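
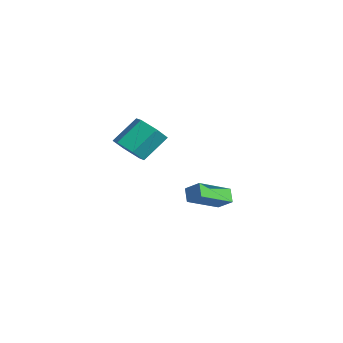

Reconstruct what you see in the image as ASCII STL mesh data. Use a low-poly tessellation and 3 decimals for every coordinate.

solid 
facet normal 0.077 -0.731 -0.678
outer loop
vertex 3.064 -3.312 1.549
vertex 2.137 -3.153 1.273
vertex 2.868 -2.67 0.835
endloop
endfacet
facet normal 0.977 0.191 -0.096
outer loop
vertex 3.064 -3.312 1.549
vertex 2.868 -2.67 0.835
vertex 2.93 -2.026 2.742
endloop
endfacet
facet normal 0.977 0.191 -0.096
outer loop
vertex 2.93 -2.026 2.742
vertex 2.868 -2.67 0.835
vertex 2.734 -1.384 2.028
endloop
endfacet
facet normal -0.076 0.731 0.678
outer loop
vertex 2.93 -2.026 2.742
vertex 2.734 -1.384 2.028
vertex 2.003 -1.867 2.467
endloop
endfacet
facet normal 0.077 -0.731 -0.678
outer loop
vertex 2.868 -2.67 0.835
vertex 2.137 -3.153 1.273
vertex 1.941 -2.511 0.559
endloop
endfacet
facet normal 0.316 0.663 -0.679
outer loop
vertex 2.868 -2.67 0.835
vertex 1.941 -2.511 0.559
vertex 2.734 -1.384 2.028
endloop
endfacet
facet normal 0.315 0.663 -0.679
outer loop
vertex 2.734 -1.384 2.028
vertex 1.941 -2.511 0.559
vertex 1.807 -1.225 1.753
endloop
endfacet
facet normal -0.076 0.731 0.678
outer loop
vertex 2.734 -1.384 2.028
vertex 1.807 -1.225 1.753
vertex 2.003 -1.867 2.467
endloop
endfacet
facet normal 0.076 -0.731 -0.678
outer loop
vertex 1.941 -2.511 0.559
vertex 2.137 -3.153 1.273
vertex 1.21 -2.994 0.998
endloop
endfacet
facet normal -0.662 0.472 -0.583
outer loop
vertex 1.941 -2.511 0.559
vertex 1.21 -2.994 0.998
vertex 1.807 -1.225 1.753
endloop
endfacet
facet normal -0.661 0.472 -0.583
outer loop
vertex 1.807 -1.225 1.753
vertex 1.21 -2.994 0.998
vertex 1.076 -1.708 2.191
endloop
endfacet
facet normal -0.077 0.731 0.678
outer loop
vertex 1.807 -1.225 1.753
vertex 1.076 -1.708 2.191
vertex 2.003 -1.867 2.467
endloop
endfacet
facet normal 0.076 -0.731 -0.678
outer loop
vertex 1.21 -2.994 0.998
vertex 2.137 -3.153 1.273
vertex 1.406 -3.636 1.712
endloop
endfacet
facet normal -0.977 -0.191 0.096
outer loop
vertex 1.21 -2.994 0.998
vertex 1.406 -3.636 1.712
vertex 1.076 -1.708 2.191
endloop
endfacet
facet normal -0.977 -0.191 0.096
outer loop
vertex 1.076 -1.708 2.191
vertex 1.406 -3.636 1.712
vertex 1.272 -2.35 2.905
endloop
endfacet
facet normal -0.077 0.731 0.678
outer loop
vertex 1.076 -1.708 2.191
vertex 1.272 -2.35 2.905
vertex 2.003 -1.867 2.467
endloop
endfacet
facet normal 0.076 -0.731 -0.678
outer loop
vertex 1.406 -3.636 1.712
vertex 2.137 -3.153 1.273
vertex 2.333 -3.795 1.987
endloop
endfacet
facet normal -0.315 -0.663 0.679
outer loop
vertex 1.406 -3.636 1.712
vertex 2.333 -3.795 1.987
vertex 1.272 -2.35 2.905
endloop
endfacet
facet normal -0.316 -0.663 0.679
outer loop
vertex 1.272 -2.35 2.905
vertex 2.333 -3.795 1.987
vertex 2.199 -2.509 3.181
endloop
endfacet
facet normal -0.077 0.731 0.678
outer loop
vertex 1.272 -2.35 2.905
vertex 2.199 -2.509 3.181
vertex 2.003 -1.867 2.467
endloop
endfacet
facet normal 0.077 -0.731 -0.678
outer loop
vertex 2.333 -3.795 1.987
vertex 2.137 -3.153 1.273
vertex 3.064 -3.312 1.549
endloop
endfacet
facet normal 0.661 -0.472 0.583
outer loop
vertex 2.333 -3.795 1.987
vertex 3.064 -3.312 1.549
vertex 2.199 -2.509 3.181
endloop
endfacet
facet normal 0.662 -0.472 0.583
outer loop
vertex 2.199 -2.509 3.181
vertex 3.064 -3.312 1.549
vertex 2.93 -2.026 2.742
endloop
endfacet
facet normal -0.076 0.731 0.678
outer loop
vertex 2.199 -2.509 3.181
vertex 2.93 -2.026 2.742
vertex 2.003 -1.867 2.467
endloop
endfacet
facet normal -0.699 -0.412 -0.585
outer loop
vertex -0.803 1.199 -3.423
vertex -1.146 3.122 -4.367
vertex -0.168 1.006 -4.046
endloop
endfacet
facet normal 0.158 -0.886 0.435
outer loop
vertex 0.566 1.438 -3.433
vertex -0.803 1.199 -3.423
vertex -0.168 1.006 -4.046
endloop
endfacet
facet normal -0.700 -0.412 -0.584
outer loop
vertex -0.168 1.006 -4.046
vertex -1.146 3.122 -4.367
vertex -0.512 2.929 -4.991
endloop
endfacet
facet normal 0.697 -0.212 -0.685
outer loop
vertex -0.512 2.929 -4.991
vertex 0.566 1.438 -3.433
vertex -0.168 1.006 -4.046
endloop
endfacet
facet normal -0.697 0.212 0.685
outer loop
vertex -0.803 1.199 -3.423
vertex -0.412 3.554 -3.754
vertex -1.146 3.122 -4.367
endloop
endfacet
facet normal 0.158 -0.887 0.435
outer loop
vertex -0.068 1.631 -2.809
vertex -0.803 1.199 -3.423
vertex 0.566 1.438 -3.433
endloop
endfacet
facet normal -0.697 0.212 0.685
outer loop
vertex -0.068 1.631 -2.809
vertex -0.412 3.554 -3.754
vertex -0.803 1.199 -3.423
endloop
endfacet
facet normal -0.158 0.886 -0.435
outer loop
vertex -1.146 3.122 -4.367
vertex -0.412 3.554 -3.754
vertex -0.512 2.929 -4.991
endloop
endfacet
facet normal 0.697 -0.212 -0.685
outer loop
vertex 0.223 3.361 -4.377
vertex 0.566 1.438 -3.433
vertex -0.512 2.929 -4.991
endloop
endfacet
facet normal -0.158 0.886 -0.435
outer loop
vertex -0.512 2.929 -4.991
vertex -0.412 3.554 -3.754
vertex 0.223 3.361 -4.377
endloop
endfacet
facet normal 0.700 0.411 0.584
outer loop
vertex 0.223 3.361 -4.377
vertex -0.068 1.631 -2.809
vertex 0.566 1.438 -3.433
endloop
endfacet
facet normal 0.699 0.412 0.585
outer loop
vertex -0.412 3.554 -3.754
vertex -0.068 1.631 -2.809
vertex 0.223 3.361 -4.377
endloop
endfacet

endsolid


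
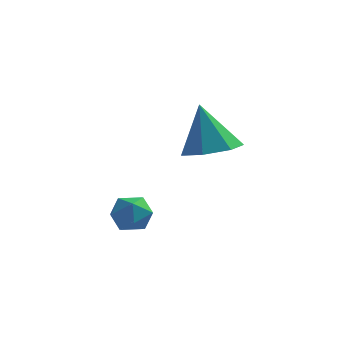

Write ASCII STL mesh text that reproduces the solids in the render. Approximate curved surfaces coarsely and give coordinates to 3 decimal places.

solid 
facet normal -0.857 0.407 0.317
outer loop
vertex -2.659 -1.495 -1.998
vertex -3.073 -2.143 -2.285
vertex -2.789 -2.145 -1.516
endloop
endfacet
facet normal -0.311 0.605 0.733
outer loop
vertex -2.659 -1.495 -1.998
vertex -2.789 -2.145 -1.516
vertex -2.059 -1.773 -1.514
endloop
endfacet
facet normal 0.173 0.931 0.320
outer loop
vertex -2.659 -1.495 -1.998
vertex -2.059 -1.773 -1.514
vertex -1.891 -1.54 -2.282
endloop
endfacet
facet normal -0.074 0.934 -0.349
outer loop
vertex -2.659 -1.495 -1.998
vertex -1.891 -1.54 -2.282
vertex -2.518 -1.768 -2.759
endloop
endfacet
facet normal -0.711 0.610 -0.350
outer loop
vertex -2.659 -1.495 -1.998
vertex -2.518 -1.768 -2.759
vertex -3.073 -2.143 -2.285
endloop
endfacet
facet normal -0.011 0.016 1.000
outer loop
vertex -2.059 -1.773 -1.514
vertex -2.789 -2.145 -1.516
vertex -2.102 -2.592 -1.501
endloop
endfacet
facet normal -0.894 -0.305 0.329
outer loop
vertex -2.789 -2.145 -1.516
vertex -3.073 -2.143 -2.285
vertex -2.729 -2.82 -1.978
endloop
endfacet
facet normal -0.658 0.023 -0.753
outer loop
vertex -3.073 -2.143 -2.285
vertex -2.518 -1.768 -2.759
vertex -2.561 -2.587 -2.746
endloop
endfacet
facet normal 0.372 0.547 -0.750
outer loop
vertex -2.518 -1.768 -2.759
vertex -1.891 -1.54 -2.282
vertex -1.831 -2.215 -2.744
endloop
endfacet
facet normal 0.771 0.543 0.333
outer loop
vertex -1.891 -1.54 -2.282
vertex -2.059 -1.773 -1.514
vertex -1.547 -2.217 -1.975
endloop
endfacet
facet normal 0.074 -0.934 0.349
outer loop
vertex -1.961 -2.865 -2.262
vertex -2.102 -2.592 -1.501
vertex -2.729 -2.82 -1.978
endloop
endfacet
facet normal -0.173 -0.931 -0.320
outer loop
vertex -1.961 -2.865 -2.262
vertex -2.729 -2.82 -1.978
vertex -2.561 -2.587 -2.746
endloop
endfacet
facet normal 0.311 -0.605 -0.733
outer loop
vertex -1.961 -2.865 -2.262
vertex -2.561 -2.587 -2.746
vertex -1.831 -2.215 -2.744
endloop
endfacet
facet normal 0.857 -0.407 -0.317
outer loop
vertex -1.961 -2.865 -2.262
vertex -1.831 -2.215 -2.744
vertex -1.547 -2.217 -1.975
endloop
endfacet
facet normal 0.711 -0.610 0.350
outer loop
vertex -1.961 -2.865 -2.262
vertex -1.547 -2.217 -1.975
vertex -2.102 -2.592 -1.501
endloop
endfacet
facet normal -0.372 -0.547 0.750
outer loop
vertex -2.729 -2.82 -1.978
vertex -2.102 -2.592 -1.501
vertex -2.789 -2.145 -1.516
endloop
endfacet
facet normal -0.771 -0.543 -0.333
outer loop
vertex -2.561 -2.587 -2.746
vertex -2.729 -2.82 -1.978
vertex -3.073 -2.143 -2.285
endloop
endfacet
facet normal 0.011 -0.016 -1.000
outer loop
vertex -1.831 -2.215 -2.744
vertex -2.561 -2.587 -2.746
vertex -2.518 -1.768 -2.759
endloop
endfacet
facet normal 0.894 0.305 -0.329
outer loop
vertex -1.547 -2.217 -1.975
vertex -1.831 -2.215 -2.744
vertex -1.891 -1.54 -2.282
endloop
endfacet
facet normal 0.658 -0.023 0.753
outer loop
vertex -2.102 -2.592 -1.501
vertex -1.547 -2.217 -1.975
vertex -2.059 -1.773 -1.514
endloop
endfacet
facet normal 0.243 -0.093 -0.966
outer loop
vertex 1.158 -1.103 1.011
vertex 0.167 -1.441 0.794
vertex 0.546 -0.44 0.793
endloop
endfacet
facet normal 0.529 0.663 0.531
outer loop
vertex 1.158 -1.103 1.011
vertex 0.546 -0.44 0.793
vertex -0.307 -1.259 2.666
endloop
endfacet
facet normal 0.245 -0.094 -0.965
outer loop
vertex 0.546 -0.44 0.793
vertex 0.167 -1.441 0.794
vertex -0.352 -0.531 0.574
endloop
endfacet
facet normal -0.174 0.929 0.327
outer loop
vertex 0.546 -0.44 0.793
vertex -0.352 -0.531 0.574
vertex -0.307 -1.259 2.666
endloop
endfacet
facet normal 0.244 -0.094 -0.965
outer loop
vertex -0.352 -0.531 0.574
vertex 0.167 -1.441 0.794
vertex -0.859 -1.306 0.521
endloop
endfacet
facet normal -0.826 0.527 0.201
outer loop
vertex -0.352 -0.531 0.574
vertex -0.859 -1.306 0.521
vertex -0.307 -1.259 2.666
endloop
endfacet
facet normal 0.245 -0.093 -0.965
outer loop
vertex -0.859 -1.306 0.521
vertex 0.167 -1.441 0.794
vertex -0.594 -2.183 0.673
endloop
endfacet
facet normal -0.939 -0.241 0.247
outer loop
vertex -0.859 -1.306 0.521
vertex -0.594 -2.183 0.673
vertex -0.307 -1.259 2.666
endloop
endfacet
facet normal 0.244 -0.093 -0.965
outer loop
vertex -0.594 -2.183 0.673
vertex 0.167 -1.441 0.794
vertex 0.244 -2.501 0.916
endloop
endfacet
facet normal -0.427 -0.796 0.430
outer loop
vertex -0.594 -2.183 0.673
vertex 0.244 -2.501 0.916
vertex -0.307 -1.259 2.666
endloop
endfacet
facet normal 0.243 -0.093 -0.965
outer loop
vertex 0.244 -2.501 0.916
vertex 0.167 -1.441 0.794
vertex 1.024 -2.02 1.066
endloop
endfacet
facet normal 0.326 -0.720 0.613
outer loop
vertex 0.244 -2.501 0.916
vertex 1.024 -2.02 1.066
vertex -0.307 -1.259 2.666
endloop
endfacet
facet normal 0.243 -0.093 -0.965
outer loop
vertex 1.024 -2.02 1.066
vertex 0.167 -1.441 0.794
vertex 1.158 -1.103 1.011
endloop
endfacet
facet normal 0.750 -0.070 0.657
outer loop
vertex 1.024 -2.02 1.066
vertex 1.158 -1.103 1.011
vertex -0.307 -1.259 2.666
endloop
endfacet

endsolid


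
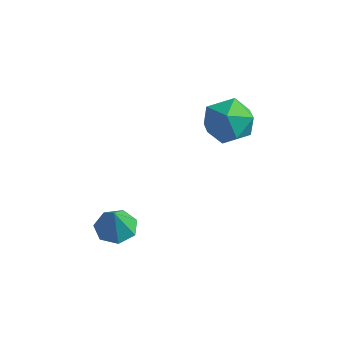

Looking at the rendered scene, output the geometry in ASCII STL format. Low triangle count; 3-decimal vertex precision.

solid 
facet normal -0.248 -0.114 0.962
outer loop
vertex 2.131 2.268 2.029
vertex 1.269 1.421 1.706
vertex 2.438 1.057 1.964
endloop
endfacet
facet normal 0.440 0.064 0.896
outer loop
vertex 2.131 2.268 2.029
vertex 2.438 1.057 1.964
vertex 3.22 1.925 1.518
endloop
endfacet
facet normal 0.475 0.687 0.550
outer loop
vertex 2.131 2.268 2.029
vertex 3.22 1.925 1.518
vertex 2.535 2.826 0.984
endloop
endfacet
facet normal -0.192 0.895 0.403
outer loop
vertex 2.131 2.268 2.029
vertex 2.535 2.826 0.984
vertex 1.329 2.514 1.101
endloop
endfacet
facet normal -0.639 0.399 0.658
outer loop
vertex 2.131 2.268 2.029
vertex 1.329 2.514 1.101
vertex 1.269 1.421 1.706
endloop
endfacet
facet normal 0.758 -0.431 0.490
outer loop
vertex 3.22 1.925 1.518
vertex 2.438 1.057 1.964
vertex 3.031 0.866 0.879
endloop
endfacet
facet normal -0.356 -0.718 0.598
outer loop
vertex 2.438 1.057 1.964
vertex 1.269 1.421 1.706
vertex 1.825 0.554 0.996
endloop
endfacet
facet normal -0.988 0.113 0.106
outer loop
vertex 1.269 1.421 1.706
vertex 1.329 2.514 1.101
vertex 1.14 1.455 0.462
endloop
endfacet
facet normal -0.266 0.914 -0.306
outer loop
vertex 1.329 2.514 1.101
vertex 2.535 2.826 0.984
vertex 1.922 2.323 0.016
endloop
endfacet
facet normal 0.813 0.578 -0.069
outer loop
vertex 2.535 2.826 0.984
vertex 3.22 1.925 1.518
vertex 3.091 1.959 0.274
endloop
endfacet
facet normal 0.192 -0.895 -0.403
outer loop
vertex 2.229 1.112 -0.049
vertex 3.031 0.866 0.879
vertex 1.825 0.554 0.996
endloop
endfacet
facet normal -0.475 -0.687 -0.550
outer loop
vertex 2.229 1.112 -0.049
vertex 1.825 0.554 0.996
vertex 1.14 1.455 0.462
endloop
endfacet
facet normal -0.440 -0.064 -0.896
outer loop
vertex 2.229 1.112 -0.049
vertex 1.14 1.455 0.462
vertex 1.922 2.323 0.016
endloop
endfacet
facet normal 0.248 0.114 -0.962
outer loop
vertex 2.229 1.112 -0.049
vertex 1.922 2.323 0.016
vertex 3.091 1.959 0.274
endloop
endfacet
facet normal 0.639 -0.399 -0.658
outer loop
vertex 2.229 1.112 -0.049
vertex 3.091 1.959 0.274
vertex 3.031 0.866 0.879
endloop
endfacet
facet normal 0.266 -0.914 0.306
outer loop
vertex 1.825 0.554 0.996
vertex 3.031 0.866 0.879
vertex 2.438 1.057 1.964
endloop
endfacet
facet normal -0.813 -0.578 0.069
outer loop
vertex 1.14 1.455 0.462
vertex 1.825 0.554 0.996
vertex 1.269 1.421 1.706
endloop
endfacet
facet normal -0.758 0.431 -0.490
outer loop
vertex 1.922 2.323 0.016
vertex 1.14 1.455 0.462
vertex 1.329 2.514 1.101
endloop
endfacet
facet normal 0.356 0.718 -0.598
outer loop
vertex 3.091 1.959 0.274
vertex 1.922 2.323 0.016
vertex 2.535 2.826 0.984
endloop
endfacet
facet normal 0.988 -0.113 -0.106
outer loop
vertex 3.031 0.866 0.879
vertex 3.091 1.959 0.274
vertex 3.22 1.925 1.518
endloop
endfacet
facet normal -0.106 0.247 -0.963
outer loop
vertex 0.263 -3.892 -3.61
vertex -0.305 -3.196 -3.369
vertex 0.62 -3.182 -3.467
endloop
endfacet
facet normal 0.820 -0.476 0.318
outer loop
vertex 0.263 -3.892 -3.61
vertex 0.62 -3.182 -3.467
vertex -0.155 -3.544 -2.011
endloop
endfacet
facet normal -0.106 0.246 -0.963
outer loop
vertex 0.62 -3.182 -3.467
vertex -0.305 -3.196 -3.369
vertex 0.28 -2.483 -3.251
endloop
endfacet
facet normal 0.828 0.248 0.502
outer loop
vertex 0.62 -3.182 -3.467
vertex 0.28 -2.483 -3.251
vertex -0.155 -3.544 -2.011
endloop
endfacet
facet normal -0.107 0.247 -0.963
outer loop
vertex 0.28 -2.483 -3.251
vertex -0.305 -3.196 -3.369
vertex -0.5 -2.321 -3.123
endloop
endfacet
facet normal 0.254 0.689 0.679
outer loop
vertex 0.28 -2.483 -3.251
vertex -0.5 -2.321 -3.123
vertex -0.155 -3.544 -2.011
endloop
endfacet
facet normal -0.106 0.247 -0.963
outer loop
vertex -0.5 -2.321 -3.123
vertex -0.305 -3.196 -3.369
vertex -1.133 -2.818 -3.181
endloop
endfacet
facet normal -0.471 0.517 0.715
outer loop
vertex -0.5 -2.321 -3.123
vertex -1.133 -2.818 -3.181
vertex -0.155 -3.544 -2.011
endloop
endfacet
facet normal -0.106 0.246 -0.963
outer loop
vertex -1.133 -2.818 -3.181
vertex -0.305 -3.196 -3.369
vertex -1.143 -3.6 -3.38
endloop
endfacet
facet normal -0.800 -0.138 0.583
outer loop
vertex -1.133 -2.818 -3.181
vertex -1.143 -3.6 -3.38
vertex -0.155 -3.544 -2.011
endloop
endfacet
facet normal -0.106 0.247 -0.963
outer loop
vertex -1.143 -3.6 -3.38
vertex -0.305 -3.196 -3.369
vertex -0.521 -4.078 -3.571
endloop
endfacet
facet normal -0.486 -0.786 0.383
outer loop
vertex -1.143 -3.6 -3.38
vertex -0.521 -4.078 -3.571
vertex -0.155 -3.544 -2.011
endloop
endfacet
facet normal -0.106 0.247 -0.963
outer loop
vertex -0.521 -4.078 -3.571
vertex -0.305 -3.196 -3.369
vertex 0.263 -3.892 -3.61
endloop
endfacet
facet normal 0.235 -0.935 0.265
outer loop
vertex -0.521 -4.078 -3.571
vertex 0.263 -3.892 -3.61
vertex -0.155 -3.544 -2.011
endloop
endfacet

endsolid


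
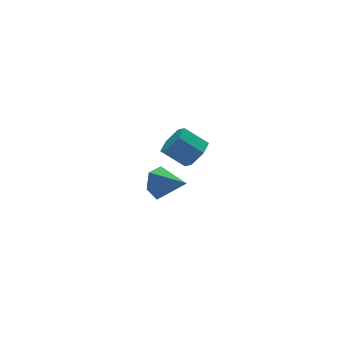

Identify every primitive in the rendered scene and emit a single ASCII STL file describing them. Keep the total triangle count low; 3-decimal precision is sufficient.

solid 
facet normal 0.638 -0.470 -0.610
outer loop
vertex 0.678 2.859 -0.025
vertex 0.055 2.165 -0.142
vertex 0.048 2.906 -0.721
endloop
endfacet
facet normal 0.379 0.881 -0.284
outer loop
vertex 0.678 2.859 -0.025
vertex 0.048 2.906 -0.721
vertex -0.312 3.589 0.919
endloop
endfacet
facet normal 0.378 0.881 -0.284
outer loop
vertex -0.312 3.589 0.919
vertex 0.048 2.906 -0.721
vertex -0.941 3.635 0.223
endloop
endfacet
facet normal -0.639 0.471 0.608
outer loop
vertex -0.312 3.589 0.919
vertex -0.941 3.635 0.223
vertex -0.935 2.895 0.802
endloop
endfacet
facet normal 0.638 -0.470 -0.610
outer loop
vertex 0.048 2.906 -0.721
vertex 0.055 2.165 -0.142
vertex -0.575 2.212 -0.838
endloop
endfacet
facet normal -0.391 0.483 -0.783
outer loop
vertex 0.048 2.906 -0.721
vertex -0.575 2.212 -0.838
vertex -0.941 3.635 0.223
endloop
endfacet
facet normal -0.391 0.483 -0.783
outer loop
vertex -0.941 3.635 0.223
vertex -0.575 2.212 -0.838
vertex -1.565 2.941 0.106
endloop
endfacet
facet normal -0.638 0.471 0.609
outer loop
vertex -0.941 3.635 0.223
vertex -1.565 2.941 0.106
vertex -0.935 2.895 0.802
endloop
endfacet
facet normal 0.638 -0.470 -0.610
outer loop
vertex -0.575 2.212 -0.838
vertex 0.055 2.165 -0.142
vertex -0.568 1.471 -0.259
endloop
endfacet
facet normal -0.769 -0.398 -0.500
outer loop
vertex -0.575 2.212 -0.838
vertex -0.568 1.471 -0.259
vertex -1.565 2.941 0.106
endloop
endfacet
facet normal -0.770 -0.398 -0.499
outer loop
vertex -1.565 2.941 0.106
vertex -0.568 1.471 -0.259
vertex -1.558 2.201 0.685
endloop
endfacet
facet normal -0.639 0.471 0.609
outer loop
vertex -1.565 2.941 0.106
vertex -1.558 2.201 0.685
vertex -0.935 2.895 0.802
endloop
endfacet
facet normal 0.639 -0.471 -0.608
outer loop
vertex -0.568 1.471 -0.259
vertex 0.055 2.165 -0.142
vertex 0.061 1.425 0.437
endloop
endfacet
facet normal -0.379 -0.881 0.284
outer loop
vertex -0.568 1.471 -0.259
vertex 0.061 1.425 0.437
vertex -1.558 2.201 0.685
endloop
endfacet
facet normal -0.379 -0.881 0.283
outer loop
vertex -1.558 2.201 0.685
vertex 0.061 1.425 0.437
vertex -0.928 2.154 1.381
endloop
endfacet
facet normal -0.638 0.470 0.610
outer loop
vertex -1.558 2.201 0.685
vertex -0.928 2.154 1.381
vertex -0.935 2.895 0.802
endloop
endfacet
facet normal 0.638 -0.471 -0.609
outer loop
vertex 0.061 1.425 0.437
vertex 0.055 2.165 -0.142
vertex 0.685 2.119 0.554
endloop
endfacet
facet normal 0.391 -0.484 0.783
outer loop
vertex 0.061 1.425 0.437
vertex 0.685 2.119 0.554
vertex -0.928 2.154 1.381
endloop
endfacet
facet normal 0.391 -0.483 0.783
outer loop
vertex -0.928 2.154 1.381
vertex 0.685 2.119 0.554
vertex -0.305 2.848 1.498
endloop
endfacet
facet normal -0.638 0.470 0.610
outer loop
vertex -0.928 2.154 1.381
vertex -0.305 2.848 1.498
vertex -0.935 2.895 0.802
endloop
endfacet
facet normal 0.639 -0.471 -0.609
outer loop
vertex 0.685 2.119 0.554
vertex 0.055 2.165 -0.142
vertex 0.678 2.859 -0.025
endloop
endfacet
facet normal 0.769 0.398 0.499
outer loop
vertex 0.685 2.119 0.554
vertex 0.678 2.859 -0.025
vertex -0.305 2.848 1.498
endloop
endfacet
facet normal 0.770 0.398 0.500
outer loop
vertex -0.305 2.848 1.498
vertex 0.678 2.859 -0.025
vertex -0.312 3.589 0.919
endloop
endfacet
facet normal -0.638 0.470 0.610
outer loop
vertex -0.305 2.848 1.498
vertex -0.312 3.589 0.919
vertex -0.935 2.895 0.802
endloop
endfacet
facet normal -0.495 0.795 -0.352
outer loop
vertex -3.903 -3.112 1.715
vertex -4.366 -3.044 2.519
vertex -3.561 -2.593 2.406
endloop
endfacet
facet normal 0.926 -0.144 -0.350
outer loop
vertex -3.903 -3.112 1.715
vertex -3.561 -2.593 2.406
vertex -3.574 -4.316 3.081
endloop
endfacet
facet normal -0.495 0.795 -0.352
outer loop
vertex -3.561 -2.593 2.406
vertex -4.366 -3.044 2.519
vertex -4.024 -2.525 3.21
endloop
endfacet
facet normal 0.859 0.181 0.479
outer loop
vertex -3.561 -2.593 2.406
vertex -4.024 -2.525 3.21
vertex -3.574 -4.316 3.081
endloop
endfacet
facet normal -0.495 0.794 -0.351
outer loop
vertex -4.024 -2.525 3.21
vertex -4.366 -3.044 2.519
vertex -4.829 -2.977 3.323
endloop
endfacet
facet normal 0.156 -0.032 0.987
outer loop
vertex -4.024 -2.525 3.21
vertex -4.829 -2.977 3.323
vertex -3.574 -4.316 3.081
endloop
endfacet
facet normal -0.495 0.795 -0.351
outer loop
vertex -4.829 -2.977 3.323
vertex -4.366 -3.044 2.519
vertex -5.171 -3.496 2.631
endloop
endfacet
facet normal -0.481 -0.571 0.666
outer loop
vertex -4.829 -2.977 3.323
vertex -5.171 -3.496 2.631
vertex -3.574 -4.316 3.081
endloop
endfacet
facet normal -0.495 0.794 -0.352
outer loop
vertex -5.171 -3.496 2.631
vertex -4.366 -3.044 2.519
vertex -4.708 -3.564 1.827
endloop
endfacet
facet normal -0.414 -0.896 -0.163
outer loop
vertex -5.171 -3.496 2.631
vertex -4.708 -3.564 1.827
vertex -3.574 -4.316 3.081
endloop
endfacet
facet normal -0.495 0.794 -0.352
outer loop
vertex -4.708 -3.564 1.827
vertex -4.366 -3.044 2.519
vertex -3.903 -3.112 1.715
endloop
endfacet
facet normal 0.290 -0.682 -0.671
outer loop
vertex -4.708 -3.564 1.827
vertex -3.903 -3.112 1.715
vertex -3.574 -4.316 3.081
endloop
endfacet

endsolid


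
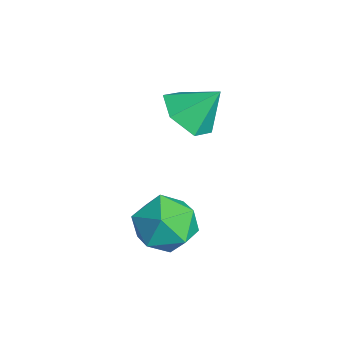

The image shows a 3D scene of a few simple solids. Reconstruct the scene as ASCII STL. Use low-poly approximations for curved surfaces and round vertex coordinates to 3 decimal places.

solid 
facet normal -0.360 0.573 0.736
outer loop
vertex 1.247 -1.979 -0.268
vertex 1.576 -2.796 0.529
vertex 2.328 -1.929 0.221
endloop
endfacet
facet normal -0.131 0.973 0.191
outer loop
vertex 1.247 -1.979 -0.268
vertex 2.328 -1.929 0.221
vertex 2.192 -1.72 -0.94
endloop
endfacet
facet normal -0.492 0.776 -0.393
outer loop
vertex 1.247 -1.979 -0.268
vertex 2.192 -1.72 -0.94
vertex 1.356 -2.458 -1.35
endloop
endfacet
facet normal -0.944 0.256 -0.209
outer loop
vertex 1.247 -1.979 -0.268
vertex 1.356 -2.458 -1.35
vertex 0.975 -3.122 -0.442
endloop
endfacet
facet normal -0.862 0.131 0.490
outer loop
vertex 1.247 -1.979 -0.268
vertex 0.975 -3.122 -0.442
vertex 1.576 -2.796 0.529
endloop
endfacet
facet normal 0.560 0.825 0.083
outer loop
vertex 2.192 -1.72 -0.94
vertex 2.328 -1.929 0.221
vertex 3.105 -2.378 -0.558
endloop
endfacet
facet normal 0.189 0.179 0.966
outer loop
vertex 2.328 -1.929 0.221
vertex 1.576 -2.796 0.529
vertex 2.724 -3.042 0.35
endloop
endfacet
facet normal -0.624 -0.537 0.567
outer loop
vertex 1.576 -2.796 0.529
vertex 0.975 -3.122 -0.442
vertex 1.888 -3.78 -0.06
endloop
endfacet
facet normal -0.757 -0.334 -0.562
outer loop
vertex 0.975 -3.122 -0.442
vertex 1.356 -2.458 -1.35
vertex 1.752 -3.571 -1.221
endloop
endfacet
facet normal -0.026 0.507 -0.861
outer loop
vertex 1.356 -2.458 -1.35
vertex 2.192 -1.72 -0.94
vertex 2.504 -2.704 -1.529
endloop
endfacet
facet normal 0.944 -0.256 0.209
outer loop
vertex 2.833 -3.521 -0.732
vertex 3.105 -2.378 -0.558
vertex 2.724 -3.042 0.35
endloop
endfacet
facet normal 0.492 -0.776 0.393
outer loop
vertex 2.833 -3.521 -0.732
vertex 2.724 -3.042 0.35
vertex 1.888 -3.78 -0.06
endloop
endfacet
facet normal 0.131 -0.973 -0.191
outer loop
vertex 2.833 -3.521 -0.732
vertex 1.888 -3.78 -0.06
vertex 1.752 -3.571 -1.221
endloop
endfacet
facet normal 0.360 -0.573 -0.736
outer loop
vertex 2.833 -3.521 -0.732
vertex 1.752 -3.571 -1.221
vertex 2.504 -2.704 -1.529
endloop
endfacet
facet normal 0.862 -0.131 -0.490
outer loop
vertex 2.833 -3.521 -0.732
vertex 2.504 -2.704 -1.529
vertex 3.105 -2.378 -0.558
endloop
endfacet
facet normal 0.757 0.334 0.562
outer loop
vertex 2.724 -3.042 0.35
vertex 3.105 -2.378 -0.558
vertex 2.328 -1.929 0.221
endloop
endfacet
facet normal 0.026 -0.507 0.861
outer loop
vertex 1.888 -3.78 -0.06
vertex 2.724 -3.042 0.35
vertex 1.576 -2.796 0.529
endloop
endfacet
facet normal -0.560 -0.825 -0.083
outer loop
vertex 1.752 -3.571 -1.221
vertex 1.888 -3.78 -0.06
vertex 0.975 -3.122 -0.442
endloop
endfacet
facet normal -0.189 -0.179 -0.966
outer loop
vertex 2.504 -2.704 -1.529
vertex 1.752 -3.571 -1.221
vertex 1.356 -2.458 -1.35
endloop
endfacet
facet normal 0.624 0.537 -0.567
outer loop
vertex 3.105 -2.378 -0.558
vertex 2.504 -2.704 -1.529
vertex 2.192 -1.72 -0.94
endloop
endfacet
facet normal -0.189 -0.655 -0.732
outer loop
vertex -0.012 -1.299 1.78
vertex -1.075 -1.261 2.02
vertex -0.655 -0.567 1.291
endloop
endfacet
facet normal 0.767 0.639 -0.052
outer loop
vertex -0.012 -1.299 1.78
vertex -0.655 -0.567 1.291
vertex -0.785 -0.259 3.14
endloop
endfacet
facet normal -0.189 -0.655 -0.732
outer loop
vertex -0.655 -0.567 1.291
vertex -1.075 -1.261 2.02
vertex -1.718 -0.529 1.531
endloop
endfacet
facet normal -0.002 0.986 -0.164
outer loop
vertex -0.655 -0.567 1.291
vertex -1.718 -0.529 1.531
vertex -0.785 -0.259 3.14
endloop
endfacet
facet normal -0.189 -0.655 -0.732
outer loop
vertex -1.718 -0.529 1.531
vertex -1.075 -1.261 2.02
vertex -2.137 -1.222 2.26
endloop
endfacet
facet normal -0.669 0.691 0.272
outer loop
vertex -1.718 -0.529 1.531
vertex -2.137 -1.222 2.26
vertex -0.785 -0.259 3.14
endloop
endfacet
facet normal -0.189 -0.655 -0.732
outer loop
vertex -2.137 -1.222 2.26
vertex -1.075 -1.261 2.02
vertex -1.494 -1.954 2.749
endloop
endfacet
facet normal -0.569 0.049 0.821
outer loop
vertex -2.137 -1.222 2.26
vertex -1.494 -1.954 2.749
vertex -0.785 -0.259 3.14
endloop
endfacet
facet normal -0.189 -0.655 -0.731
outer loop
vertex -1.494 -1.954 2.749
vertex -1.075 -1.261 2.02
vertex -0.431 -1.993 2.509
endloop
endfacet
facet normal 0.200 -0.299 0.933
outer loop
vertex -1.494 -1.954 2.749
vertex -0.431 -1.993 2.509
vertex -0.785 -0.259 3.14
endloop
endfacet
facet normal -0.189 -0.655 -0.732
outer loop
vertex -0.431 -1.993 2.509
vertex -1.075 -1.261 2.02
vertex -0.012 -1.299 1.78
endloop
endfacet
facet normal 0.868 -0.003 0.496
outer loop
vertex -0.431 -1.993 2.509
vertex -0.012 -1.299 1.78
vertex -0.785 -0.259 3.14
endloop
endfacet

endsolid


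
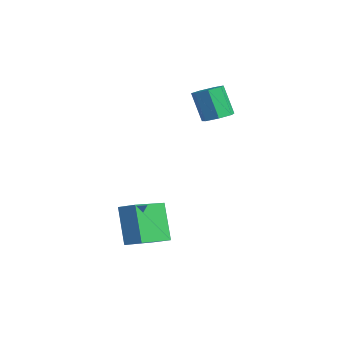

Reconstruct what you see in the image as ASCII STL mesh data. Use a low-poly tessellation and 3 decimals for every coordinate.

solid 
facet normal 0.471 0.080 -0.879
outer loop
vertex -0.515 2.088 0.552
vertex -1.099 1.744 0.208
vertex -0.993 2.486 0.332
endloop
endfacet
facet normal 0.504 0.794 0.341
outer loop
vertex -0.515 2.088 0.552
vertex -0.993 2.486 0.332
vertex -1.277 1.961 1.975
endloop
endfacet
facet normal 0.503 0.794 0.341
outer loop
vertex -1.277 1.961 1.975
vertex -0.993 2.486 0.332
vertex -1.755 2.358 1.755
endloop
endfacet
facet normal -0.470 -0.079 0.879
outer loop
vertex -1.277 1.961 1.975
vertex -1.755 2.358 1.755
vertex -1.861 1.616 1.632
endloop
endfacet
facet normal 0.471 0.080 -0.879
outer loop
vertex -0.993 2.486 0.332
vertex -1.099 1.744 0.208
vertex -1.55 2.325 0.019
endloop
endfacet
facet normal -0.252 0.966 -0.048
outer loop
vertex -0.993 2.486 0.332
vertex -1.55 2.325 0.019
vertex -1.755 2.358 1.755
endloop
endfacet
facet normal -0.252 0.967 -0.048
outer loop
vertex -1.755 2.358 1.755
vertex -1.55 2.325 0.019
vertex -2.313 2.197 1.442
endloop
endfacet
facet normal -0.470 -0.079 0.879
outer loop
vertex -1.755 2.358 1.755
vertex -2.313 2.197 1.442
vertex -1.861 1.616 1.632
endloop
endfacet
facet normal 0.471 0.080 -0.879
outer loop
vertex -1.55 2.325 0.019
vertex -1.099 1.744 0.208
vertex -1.768 1.726 -0.152
endloop
endfacet
facet normal -0.818 0.412 -0.401
outer loop
vertex -1.55 2.325 0.019
vertex -1.768 1.726 -0.152
vertex -2.313 2.197 1.442
endloop
endfacet
facet normal -0.818 0.411 -0.401
outer loop
vertex -2.313 2.197 1.442
vertex -1.768 1.726 -0.152
vertex -2.53 1.599 1.272
endloop
endfacet
facet normal -0.471 -0.079 0.879
outer loop
vertex -2.313 2.197 1.442
vertex -2.53 1.599 1.272
vertex -1.861 1.616 1.632
endloop
endfacet
facet normal 0.471 0.078 -0.879
outer loop
vertex -1.768 1.726 -0.152
vertex -1.099 1.744 0.208
vertex -1.482 1.141 -0.051
endloop
endfacet
facet normal -0.768 -0.454 -0.452
outer loop
vertex -1.768 1.726 -0.152
vertex -1.482 1.141 -0.051
vertex -2.53 1.599 1.272
endloop
endfacet
facet normal -0.768 -0.453 -0.452
outer loop
vertex -2.53 1.599 1.272
vertex -1.482 1.141 -0.051
vertex -2.244 1.013 1.373
endloop
endfacet
facet normal -0.471 -0.078 0.879
outer loop
vertex -2.53 1.599 1.272
vertex -2.244 1.013 1.373
vertex -1.861 1.616 1.632
endloop
endfacet
facet normal 0.470 0.079 -0.879
outer loop
vertex -1.482 1.141 -0.051
vertex -1.099 1.744 0.208
vertex -0.907 1.009 0.245
endloop
endfacet
facet normal -0.140 -0.977 -0.163
outer loop
vertex -1.482 1.141 -0.051
vertex -0.907 1.009 0.245
vertex -2.244 1.013 1.373
endloop
endfacet
facet normal -0.139 -0.977 -0.162
outer loop
vertex -2.244 1.013 1.373
vertex -0.907 1.009 0.245
vertex -1.669 0.882 1.669
endloop
endfacet
facet normal -0.470 -0.079 0.879
outer loop
vertex -2.244 1.013 1.373
vertex -1.669 0.882 1.669
vertex -1.861 1.616 1.632
endloop
endfacet
facet normal 0.471 0.079 -0.879
outer loop
vertex -0.907 1.009 0.245
vertex -1.099 1.744 0.208
vertex -0.477 1.431 0.513
endloop
endfacet
facet normal 0.594 -0.764 0.250
outer loop
vertex -0.907 1.009 0.245
vertex -0.477 1.431 0.513
vertex -1.669 0.882 1.669
endloop
endfacet
facet normal 0.594 -0.765 0.249
outer loop
vertex -1.669 0.882 1.669
vertex -0.477 1.431 0.513
vertex -1.239 1.303 1.937
endloop
endfacet
facet normal -0.471 -0.079 0.879
outer loop
vertex -1.669 0.882 1.669
vertex -1.239 1.303 1.937
vertex -1.861 1.616 1.632
endloop
endfacet
facet normal 0.471 0.079 -0.879
outer loop
vertex -0.477 1.431 0.513
vertex -1.099 1.744 0.208
vertex -0.515 2.088 0.552
endloop
endfacet
facet normal 0.881 0.023 0.473
outer loop
vertex -0.477 1.431 0.513
vertex -0.515 2.088 0.552
vertex -1.239 1.303 1.937
endloop
endfacet
facet normal 0.880 0.023 0.474
outer loop
vertex -1.239 1.303 1.937
vertex -0.515 2.088 0.552
vertex -1.277 1.961 1.975
endloop
endfacet
facet normal -0.470 -0.078 0.879
outer loop
vertex -1.239 1.303 1.937
vertex -1.277 1.961 1.975
vertex -1.861 1.616 1.632
endloop
endfacet
facet normal -0.544 0.132 0.829
outer loop
vertex 1.609 -3.716 -2.408
vertex 0.848 -1.945 -3.189
vertex 0.93 -4.173 -2.781
endloop
endfacet
facet normal 0.367 -0.851 0.376
outer loop
vertex 2.012 -4.435 -4.431
vertex 1.609 -3.716 -2.408
vertex 0.93 -4.173 -2.781
endloop
endfacet
facet normal -0.544 0.132 0.829
outer loop
vertex 0.93 -4.173 -2.781
vertex 0.848 -1.945 -3.189
vertex 0.168 -2.402 -3.563
endloop
endfacet
facet normal -0.755 -0.508 -0.415
outer loop
vertex 0.168 -2.402 -3.563
vertex 2.012 -4.435 -4.431
vertex 0.93 -4.173 -2.781
endloop
endfacet
facet normal 0.755 0.507 0.415
outer loop
vertex 1.609 -3.716 -2.408
vertex 1.93 -2.207 -4.839
vertex 0.848 -1.945 -3.189
endloop
endfacet
facet normal 0.366 -0.852 0.376
outer loop
vertex 2.692 -3.978 -4.057
vertex 1.609 -3.716 -2.408
vertex 2.012 -4.435 -4.431
endloop
endfacet
facet normal 0.755 0.508 0.415
outer loop
vertex 2.692 -3.978 -4.057
vertex 1.93 -2.207 -4.839
vertex 1.609 -3.716 -2.408
endloop
endfacet
facet normal -0.366 0.852 -0.375
outer loop
vertex 0.848 -1.945 -3.189
vertex 1.93 -2.207 -4.839
vertex 0.168 -2.402 -3.563
endloop
endfacet
facet normal -0.755 -0.508 -0.415
outer loop
vertex 1.251 -2.664 -5.212
vertex 2.012 -4.435 -4.431
vertex 0.168 -2.402 -3.563
endloop
endfacet
facet normal -0.366 0.851 -0.376
outer loop
vertex 0.168 -2.402 -3.563
vertex 1.93 -2.207 -4.839
vertex 1.251 -2.664 -5.212
endloop
endfacet
facet normal 0.544 -0.132 -0.829
outer loop
vertex 1.251 -2.664 -5.212
vertex 2.692 -3.978 -4.057
vertex 2.012 -4.435 -4.431
endloop
endfacet
facet normal 0.544 -0.132 -0.829
outer loop
vertex 1.93 -2.207 -4.839
vertex 2.692 -3.978 -4.057
vertex 1.251 -2.664 -5.212
endloop
endfacet

endsolid


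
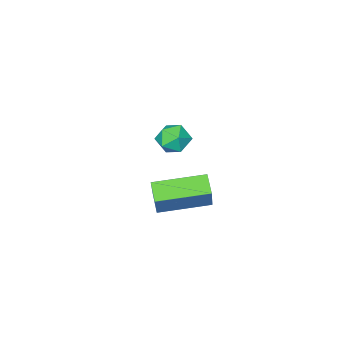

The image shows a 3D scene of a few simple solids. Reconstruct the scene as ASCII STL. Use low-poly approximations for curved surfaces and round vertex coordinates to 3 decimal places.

solid 
facet normal -0.410 -0.444 -0.797
outer loop
vertex 1.221 -0.219 3.21
vertex -0.475 0.886 3.468
vertex 1.551 0.409 2.69
endloop
endfacet
facet normal 0.831 -0.542 -0.127
outer loop
vertex 2.315 1.234 4.172
vertex 1.221 -0.219 3.21
vertex 1.551 0.409 2.69
endloop
endfacet
facet normal -0.410 -0.443 -0.797
outer loop
vertex 1.551 0.409 2.69
vertex -0.475 0.886 3.468
vertex -0.144 1.514 2.948
endloop
endfacet
facet normal 0.375 0.714 -0.591
outer loop
vertex -0.144 1.514 2.948
vertex 2.315 1.234 4.172
vertex 1.551 0.409 2.69
endloop
endfacet
facet normal -0.375 -0.714 0.591
outer loop
vertex 1.221 -0.219 3.21
vertex 0.289 1.711 4.95
vertex -0.475 0.886 3.468
endloop
endfacet
facet normal 0.831 -0.542 -0.126
outer loop
vertex 1.984 0.606 4.692
vertex 1.221 -0.219 3.21
vertex 2.315 1.234 4.172
endloop
endfacet
facet normal -0.376 -0.714 0.591
outer loop
vertex 1.984 0.606 4.692
vertex 0.289 1.711 4.95
vertex 1.221 -0.219 3.21
endloop
endfacet
facet normal -0.831 0.542 0.126
outer loop
vertex -0.475 0.886 3.468
vertex 0.289 1.711 4.95
vertex -0.144 1.514 2.948
endloop
endfacet
facet normal 0.375 0.714 -0.591
outer loop
vertex 0.619 2.339 4.43
vertex 2.315 1.234 4.172
vertex -0.144 1.514 2.948
endloop
endfacet
facet normal -0.831 0.541 0.126
outer loop
vertex -0.144 1.514 2.948
vertex 0.289 1.711 4.95
vertex 0.619 2.339 4.43
endloop
endfacet
facet normal 0.410 0.444 0.797
outer loop
vertex 0.619 2.339 4.43
vertex 1.984 0.606 4.692
vertex 2.315 1.234 4.172
endloop
endfacet
facet normal 0.411 0.444 0.797
outer loop
vertex 0.289 1.711 4.95
vertex 1.984 0.606 4.692
vertex 0.619 2.339 4.43
endloop
endfacet
facet normal -0.055 0.992 0.114
outer loop
vertex -2.096 -2.571 2.676
vertex -2.757 -2.656 3.098
vertex -2.055 -2.659 3.459
endloop
endfacet
facet normal 0.624 0.780 0.055
outer loop
vertex -2.096 -2.571 2.676
vertex -2.055 -2.659 3.459
vertex -1.543 -3.036 2.993
endloop
endfacet
facet normal 0.695 0.440 -0.568
outer loop
vertex -2.096 -2.571 2.676
vertex -1.543 -3.036 2.993
vertex -1.928 -3.266 2.344
endloop
endfacet
facet normal 0.060 0.442 -0.895
outer loop
vertex -2.096 -2.571 2.676
vertex -1.928 -3.266 2.344
vertex -2.678 -3.032 2.409
endloop
endfacet
facet normal -0.403 0.783 -0.474
outer loop
vertex -2.096 -2.571 2.676
vertex -2.678 -3.032 2.409
vertex -2.757 -2.656 3.098
endloop
endfacet
facet normal 0.755 0.312 0.577
outer loop
vertex -1.543 -3.036 2.993
vertex -2.055 -2.659 3.459
vertex -1.862 -3.408 3.611
endloop
endfacet
facet normal -0.343 0.655 0.673
outer loop
vertex -2.055 -2.659 3.459
vertex -2.757 -2.656 3.098
vertex -2.612 -3.174 3.676
endloop
endfacet
facet normal -0.907 0.317 -0.277
outer loop
vertex -2.757 -2.656 3.098
vertex -2.678 -3.032 2.409
vertex -2.997 -3.404 3.027
endloop
endfacet
facet normal -0.156 -0.235 -0.959
outer loop
vertex -2.678 -3.032 2.409
vertex -1.928 -3.266 2.344
vertex -2.485 -3.781 2.561
endloop
endfacet
facet normal 0.870 -0.238 -0.432
outer loop
vertex -1.928 -3.266 2.344
vertex -1.543 -3.036 2.993
vertex -1.783 -3.784 2.922
endloop
endfacet
facet normal -0.060 -0.442 0.895
outer loop
vertex -2.444 -3.869 3.344
vertex -1.862 -3.408 3.611
vertex -2.612 -3.174 3.676
endloop
endfacet
facet normal -0.695 -0.440 0.568
outer loop
vertex -2.444 -3.869 3.344
vertex -2.612 -3.174 3.676
vertex -2.997 -3.404 3.027
endloop
endfacet
facet normal -0.624 -0.780 -0.055
outer loop
vertex -2.444 -3.869 3.344
vertex -2.997 -3.404 3.027
vertex -2.485 -3.781 2.561
endloop
endfacet
facet normal 0.055 -0.992 -0.114
outer loop
vertex -2.444 -3.869 3.344
vertex -2.485 -3.781 2.561
vertex -1.783 -3.784 2.922
endloop
endfacet
facet normal 0.403 -0.783 0.474
outer loop
vertex -2.444 -3.869 3.344
vertex -1.783 -3.784 2.922
vertex -1.862 -3.408 3.611
endloop
endfacet
facet normal 0.156 0.235 0.959
outer loop
vertex -2.612 -3.174 3.676
vertex -1.862 -3.408 3.611
vertex -2.055 -2.659 3.459
endloop
endfacet
facet normal -0.870 0.238 0.432
outer loop
vertex -2.997 -3.404 3.027
vertex -2.612 -3.174 3.676
vertex -2.757 -2.656 3.098
endloop
endfacet
facet normal -0.755 -0.312 -0.577
outer loop
vertex -2.485 -3.781 2.561
vertex -2.997 -3.404 3.027
vertex -2.678 -3.032 2.409
endloop
endfacet
facet normal 0.343 -0.655 -0.673
outer loop
vertex -1.783 -3.784 2.922
vertex -2.485 -3.781 2.561
vertex -1.928 -3.266 2.344
endloop
endfacet
facet normal 0.907 -0.317 0.277
outer loop
vertex -1.862 -3.408 3.611
vertex -1.783 -3.784 2.922
vertex -1.543 -3.036 2.993
endloop
endfacet

endsolid


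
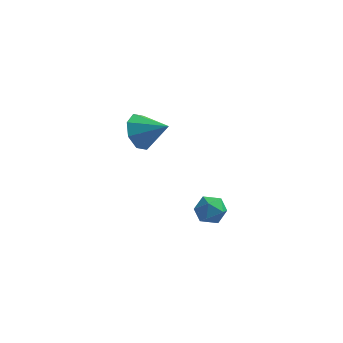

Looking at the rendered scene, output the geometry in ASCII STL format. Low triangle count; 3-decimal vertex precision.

solid 
facet normal -0.313 0.804 -0.505
outer loop
vertex 1.667 -1.49 2.413
vertex 1.137 -1.47 2.773
vertex 1.662 -1.15 2.957
endloop
endfacet
facet normal 0.402 0.778 -0.483
outer loop
vertex 1.667 -1.49 2.413
vertex 1.662 -1.15 2.957
vertex 2.173 -1.507 2.807
endloop
endfacet
facet normal 0.610 0.162 -0.776
outer loop
vertex 1.667 -1.49 2.413
vertex 2.173 -1.507 2.807
vertex 1.965 -2.046 2.531
endloop
endfacet
facet normal 0.025 -0.194 -0.981
outer loop
vertex 1.667 -1.49 2.413
vertex 1.965 -2.046 2.531
vertex 1.324 -2.024 2.51
endloop
endfacet
facet normal -0.545 0.202 -0.814
outer loop
vertex 1.667 -1.49 2.413
vertex 1.324 -2.024 2.51
vertex 1.137 -1.47 2.773
endloop
endfacet
facet normal 0.600 0.774 0.202
outer loop
vertex 2.173 -1.507 2.807
vertex 1.662 -1.15 2.957
vertex 1.956 -1.496 3.41
endloop
endfacet
facet normal -0.555 0.815 0.166
outer loop
vertex 1.662 -1.15 2.957
vertex 1.137 -1.47 2.773
vertex 1.315 -1.474 3.389
endloop
endfacet
facet normal -0.930 -0.156 -0.332
outer loop
vertex 1.137 -1.47 2.773
vertex 1.324 -2.024 2.51
vertex 1.107 -2.013 3.113
endloop
endfacet
facet normal -0.008 -0.797 -0.604
outer loop
vertex 1.324 -2.024 2.51
vertex 1.965 -2.046 2.531
vertex 1.618 -2.37 2.963
endloop
endfacet
facet normal 0.936 -0.222 -0.272
outer loop
vertex 1.965 -2.046 2.531
vertex 2.173 -1.507 2.807
vertex 2.143 -2.05 3.147
endloop
endfacet
facet normal -0.025 0.194 0.981
outer loop
vertex 1.613 -2.03 3.507
vertex 1.956 -1.496 3.41
vertex 1.315 -1.474 3.389
endloop
endfacet
facet normal -0.610 -0.162 0.776
outer loop
vertex 1.613 -2.03 3.507
vertex 1.315 -1.474 3.389
vertex 1.107 -2.013 3.113
endloop
endfacet
facet normal -0.402 -0.778 0.483
outer loop
vertex 1.613 -2.03 3.507
vertex 1.107 -2.013 3.113
vertex 1.618 -2.37 2.963
endloop
endfacet
facet normal 0.313 -0.804 0.505
outer loop
vertex 1.613 -2.03 3.507
vertex 1.618 -2.37 2.963
vertex 2.143 -2.05 3.147
endloop
endfacet
facet normal 0.545 -0.202 0.814
outer loop
vertex 1.613 -2.03 3.507
vertex 2.143 -2.05 3.147
vertex 1.956 -1.496 3.41
endloop
endfacet
facet normal 0.008 0.797 0.604
outer loop
vertex 1.315 -1.474 3.389
vertex 1.956 -1.496 3.41
vertex 1.662 -1.15 2.957
endloop
endfacet
facet normal -0.936 0.222 0.272
outer loop
vertex 1.107 -2.013 3.113
vertex 1.315 -1.474 3.389
vertex 1.137 -1.47 2.773
endloop
endfacet
facet normal -0.600 -0.774 -0.202
outer loop
vertex 1.618 -2.37 2.963
vertex 1.107 -2.013 3.113
vertex 1.324 -2.024 2.51
endloop
endfacet
facet normal 0.555 -0.815 -0.166
outer loop
vertex 2.143 -2.05 3.147
vertex 1.618 -2.37 2.963
vertex 1.965 -2.046 2.531
endloop
endfacet
facet normal 0.930 0.156 0.332
outer loop
vertex 1.956 -1.496 3.41
vertex 2.143 -2.05 3.147
vertex 2.173 -1.507 2.807
endloop
endfacet
facet normal -0.865 0.151 -0.478
outer loop
vertex -1.573 2.486 2.494
vertex -1.903 2.828 3.199
vertex -1.479 3.129 2.527
endloop
endfacet
facet normal 0.858 -0.100 -0.504
outer loop
vertex -1.573 2.486 2.494
vertex -1.479 3.129 2.527
vertex -0.777 2.632 3.821
endloop
endfacet
facet normal -0.865 0.151 -0.478
outer loop
vertex -1.479 3.129 2.527
vertex -1.903 2.828 3.199
vertex -1.633 3.596 2.953
endloop
endfacet
facet normal 0.825 0.504 -0.254
outer loop
vertex -1.479 3.129 2.527
vertex -1.633 3.596 2.953
vertex -0.777 2.632 3.821
endloop
endfacet
facet normal -0.866 0.151 -0.477
outer loop
vertex -1.633 3.596 2.953
vertex -1.903 2.828 3.199
vertex -1.945 3.613 3.524
endloop
endfacet
facet normal 0.571 0.768 0.289
outer loop
vertex -1.633 3.596 2.953
vertex -1.945 3.613 3.524
vertex -0.777 2.632 3.821
endloop
endfacet
facet normal -0.866 0.151 -0.477
outer loop
vertex -1.945 3.613 3.524
vertex -1.903 2.828 3.199
vertex -2.232 3.17 3.904
endloop
endfacet
facet normal 0.244 0.535 0.809
outer loop
vertex -1.945 3.613 3.524
vertex -2.232 3.17 3.904
vertex -0.777 2.632 3.821
endloop
endfacet
facet normal -0.866 0.150 -0.477
outer loop
vertex -2.232 3.17 3.904
vertex -1.903 2.828 3.199
vertex -2.326 2.527 3.872
endloop
endfacet
facet normal 0.037 -0.055 0.998
outer loop
vertex -2.232 3.17 3.904
vertex -2.326 2.527 3.872
vertex -0.777 2.632 3.821
endloop
endfacet
facet normal -0.866 0.150 -0.477
outer loop
vertex -2.326 2.527 3.872
vertex -1.903 2.828 3.199
vertex -2.172 2.061 3.446
endloop
endfacet
facet normal 0.069 -0.661 0.748
outer loop
vertex -2.326 2.527 3.872
vertex -2.172 2.061 3.446
vertex -0.777 2.632 3.821
endloop
endfacet
facet normal -0.866 0.150 -0.478
outer loop
vertex -2.172 2.061 3.446
vertex -1.903 2.828 3.199
vertex -1.86 2.044 2.875
endloop
endfacet
facet normal 0.323 -0.924 0.204
outer loop
vertex -2.172 2.061 3.446
vertex -1.86 2.044 2.875
vertex -0.777 2.632 3.821
endloop
endfacet
facet normal -0.866 0.150 -0.478
outer loop
vertex -1.86 2.044 2.875
vertex -1.903 2.828 3.199
vertex -1.573 2.486 2.494
endloop
endfacet
facet normal 0.650 -0.692 -0.314
outer loop
vertex -1.86 2.044 2.875
vertex -1.573 2.486 2.494
vertex -0.777 2.632 3.821
endloop
endfacet

endsolid


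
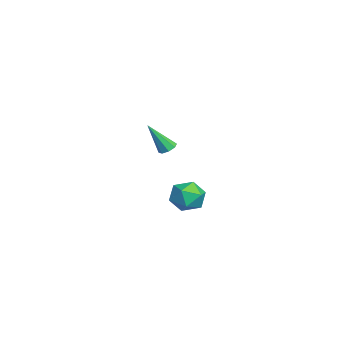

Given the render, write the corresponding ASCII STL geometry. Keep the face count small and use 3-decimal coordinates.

solid 
facet normal -0.013 0.527 -0.850
outer loop
vertex -3.361 0.544 -0.043
vertex -3.732 0.196 -0.253
vertex -3.757 0.663 0.037
endloop
endfacet
facet normal 0.333 0.644 0.689
outer loop
vertex -3.361 0.544 -0.043
vertex -3.757 0.663 0.037
vertex -3.708 -0.836 1.413
endloop
endfacet
facet normal -0.012 0.527 -0.850
outer loop
vertex -3.757 0.663 0.037
vertex -3.732 0.196 -0.253
vertex -4.138 0.509 -0.053
endloop
endfacet
facet normal -0.407 0.610 0.679
outer loop
vertex -3.757 0.663 0.037
vertex -4.138 0.509 -0.053
vertex -3.708 -0.836 1.413
endloop
endfacet
facet normal -0.012 0.527 -0.850
outer loop
vertex -4.138 0.509 -0.053
vertex -3.732 0.196 -0.253
vertex -4.282 0.172 -0.26
endloop
endfacet
facet normal -0.906 0.143 0.397
outer loop
vertex -4.138 0.509 -0.053
vertex -4.282 0.172 -0.26
vertex -3.708 -0.836 1.413
endloop
endfacet
facet normal -0.012 0.527 -0.850
outer loop
vertex -4.282 0.172 -0.26
vertex -3.732 0.196 -0.253
vertex -4.103 -0.151 -0.463
endloop
endfacet
facet normal -0.873 -0.488 0.006
outer loop
vertex -4.282 0.172 -0.26
vertex -4.103 -0.151 -0.463
vertex -3.708 -0.836 1.413
endloop
endfacet
facet normal -0.013 0.528 -0.849
outer loop
vertex -4.103 -0.151 -0.463
vertex -3.732 0.196 -0.253
vertex -3.707 -0.27 -0.543
endloop
endfacet
facet normal -0.326 -0.908 -0.263
outer loop
vertex -4.103 -0.151 -0.463
vertex -3.707 -0.27 -0.543
vertex -3.708 -0.836 1.413
endloop
endfacet
facet normal -0.013 0.528 -0.849
outer loop
vertex -3.707 -0.27 -0.543
vertex -3.732 0.196 -0.253
vertex -3.326 -0.116 -0.453
endloop
endfacet
facet normal 0.413 -0.875 -0.253
outer loop
vertex -3.707 -0.27 -0.543
vertex -3.326 -0.116 -0.453
vertex -3.708 -0.836 1.413
endloop
endfacet
facet normal -0.012 0.529 -0.849
outer loop
vertex -3.326 -0.116 -0.453
vertex -3.732 0.196 -0.253
vertex -3.183 0.221 -0.245
endloop
endfacet
facet normal 0.913 -0.406 0.030
outer loop
vertex -3.326 -0.116 -0.453
vertex -3.183 0.221 -0.245
vertex -3.708 -0.836 1.413
endloop
endfacet
facet normal -0.012 0.526 -0.851
outer loop
vertex -3.183 0.221 -0.245
vertex -3.732 0.196 -0.253
vertex -3.361 0.544 -0.043
endloop
endfacet
facet normal 0.880 0.222 0.420
outer loop
vertex -3.183 0.221 -0.245
vertex -3.361 0.544 -0.043
vertex -3.708 -0.836 1.413
endloop
endfacet
facet normal 0.303 0.951 -0.066
outer loop
vertex 3.445 1.329 -1.237
vertex 2.793 1.586 -0.526
vertex 3.719 1.308 -0.276
endloop
endfacet
facet normal 0.835 0.502 -0.227
outer loop
vertex 3.445 1.329 -1.237
vertex 3.719 1.308 -0.276
vertex 3.996 0.57 -0.89
endloop
endfacet
facet normal 0.624 0.098 -0.775
outer loop
vertex 3.445 1.329 -1.237
vertex 3.996 0.57 -0.89
vertex 3.241 0.393 -1.52
endloop
endfacet
facet normal -0.039 0.297 -0.954
outer loop
vertex 3.445 1.329 -1.237
vertex 3.241 0.393 -1.52
vertex 2.497 1.021 -1.294
endloop
endfacet
facet normal -0.237 0.824 -0.515
outer loop
vertex 3.445 1.329 -1.237
vertex 2.497 1.021 -1.294
vertex 2.793 1.586 -0.526
endloop
endfacet
facet normal 0.939 0.074 0.335
outer loop
vertex 3.996 0.57 -0.89
vertex 3.719 1.308 -0.276
vertex 3.683 0.359 0.034
endloop
endfacet
facet normal 0.080 0.800 0.595
outer loop
vertex 3.719 1.308 -0.276
vertex 2.793 1.586 -0.526
vertex 2.939 0.987 0.26
endloop
endfacet
facet normal -0.792 0.595 -0.133
outer loop
vertex 2.793 1.586 -0.526
vertex 2.497 1.021 -1.294
vertex 2.184 0.81 -0.37
endloop
endfacet
facet normal -0.473 -0.257 -0.843
outer loop
vertex 2.497 1.021 -1.294
vertex 3.241 0.393 -1.52
vertex 2.461 0.072 -0.984
endloop
endfacet
facet normal 0.598 -0.580 -0.553
outer loop
vertex 3.241 0.393 -1.52
vertex 3.996 0.57 -0.89
vertex 3.387 -0.206 -0.734
endloop
endfacet
facet normal 0.039 -0.297 0.954
outer loop
vertex 2.735 0.051 -0.023
vertex 3.683 0.359 0.034
vertex 2.939 0.987 0.26
endloop
endfacet
facet normal -0.624 -0.098 0.775
outer loop
vertex 2.735 0.051 -0.023
vertex 2.939 0.987 0.26
vertex 2.184 0.81 -0.37
endloop
endfacet
facet normal -0.835 -0.502 0.227
outer loop
vertex 2.735 0.051 -0.023
vertex 2.184 0.81 -0.37
vertex 2.461 0.072 -0.984
endloop
endfacet
facet normal -0.303 -0.951 0.066
outer loop
vertex 2.735 0.051 -0.023
vertex 2.461 0.072 -0.984
vertex 3.387 -0.206 -0.734
endloop
endfacet
facet normal 0.237 -0.824 0.515
outer loop
vertex 2.735 0.051 -0.023
vertex 3.387 -0.206 -0.734
vertex 3.683 0.359 0.034
endloop
endfacet
facet normal 0.473 0.257 0.843
outer loop
vertex 2.939 0.987 0.26
vertex 3.683 0.359 0.034
vertex 3.719 1.308 -0.276
endloop
endfacet
facet normal -0.598 0.580 0.553
outer loop
vertex 2.184 0.81 -0.37
vertex 2.939 0.987 0.26
vertex 2.793 1.586 -0.526
endloop
endfacet
facet normal -0.939 -0.074 -0.335
outer loop
vertex 2.461 0.072 -0.984
vertex 2.184 0.81 -0.37
vertex 2.497 1.021 -1.294
endloop
endfacet
facet normal -0.080 -0.800 -0.595
outer loop
vertex 3.387 -0.206 -0.734
vertex 2.461 0.072 -0.984
vertex 3.241 0.393 -1.52
endloop
endfacet
facet normal 0.792 -0.595 0.133
outer loop
vertex 3.683 0.359 0.034
vertex 3.387 -0.206 -0.734
vertex 3.996 0.57 -0.89
endloop
endfacet

endsolid


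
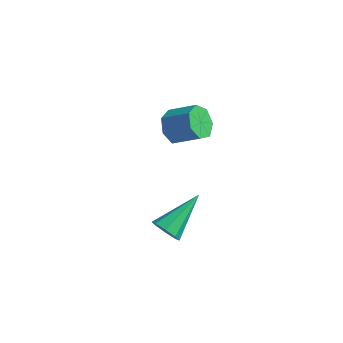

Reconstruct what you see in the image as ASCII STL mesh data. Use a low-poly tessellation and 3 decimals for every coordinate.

solid 
facet normal -0.833 -0.180 -0.524
outer loop
vertex -1.847 3.552 -0.342
vertex -2.309 3.58 0.383
vertex -2.112 4.224 -0.152
endloop
endfacet
facet normal 0.426 0.398 -0.813
outer loop
vertex -1.847 3.552 -0.342
vertex -2.112 4.224 -0.152
vertex -0.648 3.812 0.413
endloop
endfacet
facet normal 0.426 0.397 -0.813
outer loop
vertex -0.648 3.812 0.413
vertex -2.112 4.224 -0.152
vertex -0.913 4.484 0.602
endloop
endfacet
facet normal 0.832 0.180 0.525
outer loop
vertex -0.648 3.812 0.413
vertex -0.913 4.484 0.602
vertex -1.111 3.84 1.137
endloop
endfacet
facet normal -0.833 -0.180 -0.524
outer loop
vertex -2.112 4.224 -0.152
vertex -2.309 3.58 0.383
vertex -2.525 4.411 0.44
endloop
endfacet
facet normal -0.012 0.951 -0.309
outer loop
vertex -2.112 4.224 -0.152
vertex -2.525 4.411 0.44
vertex -0.913 4.484 0.602
endloop
endfacet
facet normal -0.012 0.952 -0.307
outer loop
vertex -0.913 4.484 0.602
vertex -2.525 4.411 0.44
vertex -1.327 4.67 1.195
endloop
endfacet
facet normal 0.832 0.180 0.525
outer loop
vertex -0.913 4.484 0.602
vertex -1.327 4.67 1.195
vertex -1.111 3.84 1.137
endloop
endfacet
facet normal -0.832 -0.180 -0.525
outer loop
vertex -2.525 4.411 0.44
vertex -2.309 3.58 0.383
vertex -2.776 3.972 0.989
endloop
endfacet
facet normal -0.441 0.788 0.429
outer loop
vertex -2.525 4.411 0.44
vertex -2.776 3.972 0.989
vertex -1.327 4.67 1.195
endloop
endfacet
facet normal -0.441 0.789 0.428
outer loop
vertex -1.327 4.67 1.195
vertex -2.776 3.972 0.989
vertex -1.578 4.232 1.744
endloop
endfacet
facet normal 0.832 0.180 0.524
outer loop
vertex -1.327 4.67 1.195
vertex -1.578 4.232 1.744
vertex -1.111 3.84 1.137
endloop
endfacet
facet normal -0.832 -0.181 -0.524
outer loop
vertex -2.776 3.972 0.989
vertex -2.309 3.58 0.383
vertex -2.675 3.238 1.082
endloop
endfacet
facet normal -0.538 0.033 0.842
outer loop
vertex -2.776 3.972 0.989
vertex -2.675 3.238 1.082
vertex -1.578 4.232 1.744
endloop
endfacet
facet normal -0.537 0.032 0.843
outer loop
vertex -1.578 4.232 1.744
vertex -2.675 3.238 1.082
vertex -1.477 3.498 1.836
endloop
endfacet
facet normal 0.832 0.180 0.524
outer loop
vertex -1.578 4.232 1.744
vertex -1.477 3.498 1.836
vertex -1.111 3.84 1.137
endloop
endfacet
facet normal -0.833 -0.180 -0.524
outer loop
vertex -2.675 3.238 1.082
vertex -2.309 3.58 0.383
vertex -2.299 2.762 0.648
endloop
endfacet
facet normal -0.229 -0.748 0.622
outer loop
vertex -2.675 3.238 1.082
vertex -2.299 2.762 0.648
vertex -1.477 3.498 1.836
endloop
endfacet
facet normal -0.229 -0.749 0.622
outer loop
vertex -1.477 3.498 1.836
vertex -2.299 2.762 0.648
vertex -1.1 3.022 1.402
endloop
endfacet
facet normal 0.832 0.181 0.524
outer loop
vertex -1.477 3.498 1.836
vertex -1.1 3.022 1.402
vertex -1.111 3.84 1.137
endloop
endfacet
facet normal -0.832 -0.180 -0.524
outer loop
vertex -2.299 2.762 0.648
vertex -2.309 3.58 0.383
vertex -1.93 2.902 0.014
endloop
endfacet
facet normal 0.251 -0.966 -0.067
outer loop
vertex -2.299 2.762 0.648
vertex -1.93 2.902 0.014
vertex -1.1 3.022 1.402
endloop
endfacet
facet normal 0.252 -0.965 -0.067
outer loop
vertex -1.1 3.022 1.402
vertex -1.93 2.902 0.014
vertex -0.732 3.162 0.769
endloop
endfacet
facet normal 0.832 0.181 0.524
outer loop
vertex -1.1 3.022 1.402
vertex -0.732 3.162 0.769
vertex -1.111 3.84 1.137
endloop
endfacet
facet normal -0.833 -0.180 -0.524
outer loop
vertex -1.93 2.902 0.014
vertex -2.309 3.58 0.383
vertex -1.847 3.552 -0.342
endloop
endfacet
facet normal 0.543 -0.456 -0.705
outer loop
vertex -1.93 2.902 0.014
vertex -1.847 3.552 -0.342
vertex -0.732 3.162 0.769
endloop
endfacet
facet normal 0.543 -0.456 -0.705
outer loop
vertex -0.732 3.162 0.769
vertex -1.847 3.552 -0.342
vertex -0.648 3.812 0.413
endloop
endfacet
facet normal 0.832 0.180 0.525
outer loop
vertex -0.732 3.162 0.769
vertex -0.648 3.812 0.413
vertex -1.111 3.84 1.137
endloop
endfacet
facet normal -0.190 -0.863 -0.469
outer loop
vertex 0.919 -2.142 0.245
vertex 0.707 -1.793 -0.311
vertex 1.312 -2.044 -0.094
endloop
endfacet
facet normal 0.668 -0.204 0.715
outer loop
vertex 0.919 -2.142 0.245
vertex 1.312 -2.044 -0.094
vertex 1.113 0.053 0.691
endloop
endfacet
facet normal -0.189 -0.862 -0.469
outer loop
vertex 1.312 -2.044 -0.094
vertex 0.707 -1.793 -0.311
vertex 1.351 -1.799 -0.56
endloop
endfacet
facet normal 0.992 0.053 0.111
outer loop
vertex 1.312 -2.044 -0.094
vertex 1.351 -1.799 -0.56
vertex 1.113 0.053 0.691
endloop
endfacet
facet normal -0.189 -0.863 -0.468
outer loop
vertex 1.351 -1.799 -0.56
vertex 0.707 -1.793 -0.311
vertex 1.012 -1.551 -0.881
endloop
endfacet
facet normal 0.767 0.424 -0.482
outer loop
vertex 1.351 -1.799 -0.56
vertex 1.012 -1.551 -0.881
vertex 1.113 0.053 0.691
endloop
endfacet
facet normal -0.190 -0.863 -0.468
outer loop
vertex 1.012 -1.551 -0.881
vertex 0.707 -1.793 -0.311
vertex 0.495 -1.444 -0.868
endloop
endfacet
facet normal 0.125 0.690 -0.713
outer loop
vertex 1.012 -1.551 -0.881
vertex 0.495 -1.444 -0.868
vertex 1.113 0.053 0.691
endloop
endfacet
facet normal -0.189 -0.863 -0.469
outer loop
vertex 0.495 -1.444 -0.868
vertex 0.707 -1.793 -0.311
vertex 0.102 -1.542 -0.529
endloop
endfacet
facet normal -0.560 0.697 -0.448
outer loop
vertex 0.495 -1.444 -0.868
vertex 0.102 -1.542 -0.529
vertex 1.113 0.053 0.691
endloop
endfacet
facet normal -0.189 -0.863 -0.469
outer loop
vertex 0.102 -1.542 -0.529
vertex 0.707 -1.793 -0.311
vertex 0.064 -1.787 -0.063
endloop
endfacet
facet normal -0.884 0.439 0.159
outer loop
vertex 0.102 -1.542 -0.529
vertex 0.064 -1.787 -0.063
vertex 1.113 0.053 0.691
endloop
endfacet
facet normal -0.189 -0.863 -0.468
outer loop
vertex 0.064 -1.787 -0.063
vertex 0.707 -1.793 -0.311
vertex 0.402 -2.035 0.258
endloop
endfacet
facet normal -0.660 0.069 0.748
outer loop
vertex 0.064 -1.787 -0.063
vertex 0.402 -2.035 0.258
vertex 1.113 0.053 0.691
endloop
endfacet
facet normal -0.190 -0.863 -0.469
outer loop
vertex 0.402 -2.035 0.258
vertex 0.707 -1.793 -0.311
vertex 0.919 -2.142 0.245
endloop
endfacet
facet normal -0.016 -0.198 0.980
outer loop
vertex 0.402 -2.035 0.258
vertex 0.919 -2.142 0.245
vertex 1.113 0.053 0.691
endloop
endfacet

endsolid


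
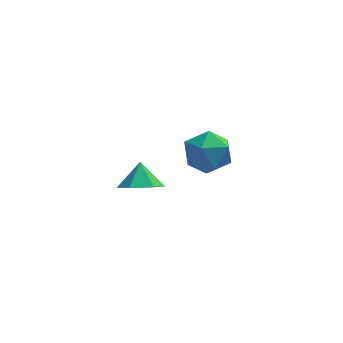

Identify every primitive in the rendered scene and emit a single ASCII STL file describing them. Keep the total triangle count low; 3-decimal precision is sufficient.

solid 
facet normal 0.018 -0.653 -0.757
outer loop
vertex -2.102 -4.098 0.588
vertex -2.57 -3.539 0.094
vertex -1.69 -3.504 0.085
endloop
endfacet
facet normal 0.716 0.090 0.693
outer loop
vertex -2.102 -4.098 0.588
vertex -1.69 -3.504 0.085
vertex -2.59 -2.821 0.926
endloop
endfacet
facet normal 0.018 -0.654 -0.756
outer loop
vertex -1.69 -3.504 0.085
vertex -2.57 -3.539 0.094
vertex -2.158 -2.946 -0.409
endloop
endfacet
facet normal 0.685 0.712 0.155
outer loop
vertex -1.69 -3.504 0.085
vertex -2.158 -2.946 -0.409
vertex -2.59 -2.821 0.926
endloop
endfacet
facet normal 0.018 -0.654 -0.756
outer loop
vertex -2.158 -2.946 -0.409
vertex -2.57 -3.539 0.094
vertex -3.037 -2.981 -0.4
endloop
endfacet
facet normal -0.041 0.994 -0.106
outer loop
vertex -2.158 -2.946 -0.409
vertex -3.037 -2.981 -0.4
vertex -2.59 -2.821 0.926
endloop
endfacet
facet normal 0.019 -0.654 -0.757
outer loop
vertex -3.037 -2.981 -0.4
vertex -2.57 -3.539 0.094
vertex -3.449 -3.574 0.102
endloop
endfacet
facet normal -0.736 0.655 0.169
outer loop
vertex -3.037 -2.981 -0.4
vertex -3.449 -3.574 0.102
vertex -2.59 -2.821 0.926
endloop
endfacet
facet normal 0.019 -0.653 -0.757
outer loop
vertex -3.449 -3.574 0.102
vertex -2.57 -3.539 0.094
vertex -2.982 -4.133 0.596
endloop
endfacet
facet normal -0.707 0.034 0.706
outer loop
vertex -3.449 -3.574 0.102
vertex -2.982 -4.133 0.596
vertex -2.59 -2.821 0.926
endloop
endfacet
facet normal 0.019 -0.653 -0.757
outer loop
vertex -2.982 -4.133 0.596
vertex -2.57 -3.539 0.094
vertex -2.102 -4.098 0.588
endloop
endfacet
facet normal 0.019 -0.249 0.968
outer loop
vertex -2.982 -4.133 0.596
vertex -2.102 -4.098 0.588
vertex -2.59 -2.821 0.926
endloop
endfacet
facet normal 0.244 0.833 0.496
outer loop
vertex -0.196 2.267 -2.036
vertex 0.108 1.654 -1.156
vertex 0.854 1.905 -1.945
endloop
endfacet
facet normal 0.335 0.919 -0.206
outer loop
vertex -0.196 2.267 -2.036
vertex 0.854 1.905 -1.945
vertex 0.337 1.872 -2.931
endloop
endfacet
facet normal -0.292 0.799 -0.526
outer loop
vertex -0.196 2.267 -2.036
vertex 0.337 1.872 -2.931
vertex -0.729 1.6 -2.753
endloop
endfacet
facet normal -0.770 0.638 -0.022
outer loop
vertex -0.196 2.267 -2.036
vertex -0.729 1.6 -2.753
vertex -0.871 1.466 -1.655
endloop
endfacet
facet normal -0.438 0.660 0.611
outer loop
vertex -0.196 2.267 -2.036
vertex -0.871 1.466 -1.655
vertex 0.108 1.654 -1.156
endloop
endfacet
facet normal 0.796 0.424 -0.432
outer loop
vertex 0.337 1.872 -2.931
vertex 0.854 1.905 -1.945
vertex 0.971 1.014 -2.605
endloop
endfacet
facet normal 0.649 0.285 0.705
outer loop
vertex 0.854 1.905 -1.945
vertex 0.108 1.654 -1.156
vertex 0.829 0.88 -1.507
endloop
endfacet
facet normal -0.455 0.003 0.891
outer loop
vertex 0.108 1.654 -1.156
vertex -0.871 1.466 -1.655
vertex -0.237 0.608 -1.329
endloop
endfacet
facet normal -0.991 -0.032 -0.132
outer loop
vertex -0.871 1.466 -1.655
vertex -0.729 1.6 -2.753
vertex -0.754 0.575 -2.315
endloop
endfacet
facet normal -0.217 0.228 -0.949
outer loop
vertex -0.729 1.6 -2.753
vertex 0.337 1.872 -2.931
vertex -0.008 0.826 -3.104
endloop
endfacet
facet normal 0.770 -0.638 0.022
outer loop
vertex 0.296 0.213 -2.224
vertex 0.971 1.014 -2.605
vertex 0.829 0.88 -1.507
endloop
endfacet
facet normal 0.292 -0.799 0.526
outer loop
vertex 0.296 0.213 -2.224
vertex 0.829 0.88 -1.507
vertex -0.237 0.608 -1.329
endloop
endfacet
facet normal -0.335 -0.919 0.206
outer loop
vertex 0.296 0.213 -2.224
vertex -0.237 0.608 -1.329
vertex -0.754 0.575 -2.315
endloop
endfacet
facet normal -0.244 -0.833 -0.496
outer loop
vertex 0.296 0.213 -2.224
vertex -0.754 0.575 -2.315
vertex -0.008 0.826 -3.104
endloop
endfacet
facet normal 0.438 -0.660 -0.611
outer loop
vertex 0.296 0.213 -2.224
vertex -0.008 0.826 -3.104
vertex 0.971 1.014 -2.605
endloop
endfacet
facet normal 0.991 0.032 0.132
outer loop
vertex 0.829 0.88 -1.507
vertex 0.971 1.014 -2.605
vertex 0.854 1.905 -1.945
endloop
endfacet
facet normal 0.217 -0.228 0.949
outer loop
vertex -0.237 0.608 -1.329
vertex 0.829 0.88 -1.507
vertex 0.108 1.654 -1.156
endloop
endfacet
facet normal -0.796 -0.424 0.432
outer loop
vertex -0.754 0.575 -2.315
vertex -0.237 0.608 -1.329
vertex -0.871 1.466 -1.655
endloop
endfacet
facet normal -0.649 -0.285 -0.705
outer loop
vertex -0.008 0.826 -3.104
vertex -0.754 0.575 -2.315
vertex -0.729 1.6 -2.753
endloop
endfacet
facet normal 0.455 -0.003 -0.891
outer loop
vertex 0.971 1.014 -2.605
vertex -0.008 0.826 -3.104
vertex 0.337 1.872 -2.931
endloop
endfacet

endsolid


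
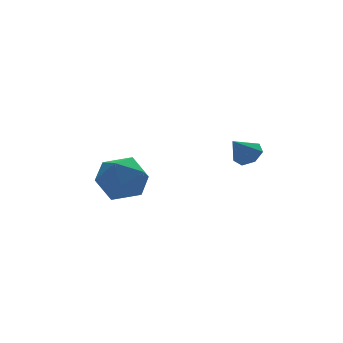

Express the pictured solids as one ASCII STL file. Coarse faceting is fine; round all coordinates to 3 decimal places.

solid 
facet normal -0.804 0.591 0.064
outer loop
vertex -1.787 0.91 -1.791
vertex -2.255 0.211 -1.214
vertex -1.687 0.936 -0.776
endloop
endfacet
facet normal -0.209 0.978 -0.004
outer loop
vertex -1.787 0.91 -1.791
vertex -1.687 0.936 -0.776
vertex -0.878 1.106 -1.373
endloop
endfacet
facet normal 0.113 0.783 -0.612
outer loop
vertex -1.787 0.91 -1.791
vertex -0.878 1.106 -1.373
vertex -0.945 0.485 -2.18
endloop
endfacet
facet normal -0.285 0.276 -0.918
outer loop
vertex -1.787 0.91 -1.791
vertex -0.945 0.485 -2.18
vertex -1.797 -0.068 -2.082
endloop
endfacet
facet normal -0.852 0.157 -0.500
outer loop
vertex -1.787 0.91 -1.791
vertex -1.797 -0.068 -2.082
vertex -2.255 0.211 -1.214
endloop
endfacet
facet normal 0.225 0.813 0.537
outer loop
vertex -0.878 1.106 -1.373
vertex -1.687 0.936 -0.776
vertex -0.783 0.528 -0.538
endloop
endfacet
facet normal -0.738 0.187 0.648
outer loop
vertex -1.687 0.936 -0.776
vertex -2.255 0.211 -1.214
vertex -1.635 -0.025 -0.44
endloop
endfacet
facet normal -0.815 -0.516 -0.264
outer loop
vertex -2.255 0.211 -1.214
vertex -1.797 -0.068 -2.082
vertex -1.702 -0.646 -1.247
endloop
endfacet
facet normal 0.102 -0.323 -0.941
outer loop
vertex -1.797 -0.068 -2.082
vertex -0.945 0.485 -2.18
vertex -0.893 -0.476 -1.844
endloop
endfacet
facet normal 0.745 0.498 -0.445
outer loop
vertex -0.945 0.485 -2.18
vertex -0.878 1.106 -1.373
vertex -0.325 0.249 -1.406
endloop
endfacet
facet normal 0.285 -0.276 0.918
outer loop
vertex -0.793 -0.45 -0.829
vertex -0.783 0.528 -0.538
vertex -1.635 -0.025 -0.44
endloop
endfacet
facet normal -0.113 -0.783 0.612
outer loop
vertex -0.793 -0.45 -0.829
vertex -1.635 -0.025 -0.44
vertex -1.702 -0.646 -1.247
endloop
endfacet
facet normal 0.209 -0.978 0.004
outer loop
vertex -0.793 -0.45 -0.829
vertex -1.702 -0.646 -1.247
vertex -0.893 -0.476 -1.844
endloop
endfacet
facet normal 0.804 -0.591 -0.064
outer loop
vertex -0.793 -0.45 -0.829
vertex -0.893 -0.476 -1.844
vertex -0.325 0.249 -1.406
endloop
endfacet
facet normal 0.852 -0.157 0.500
outer loop
vertex -0.793 -0.45 -0.829
vertex -0.325 0.249 -1.406
vertex -0.783 0.528 -0.538
endloop
endfacet
facet normal -0.102 0.323 0.941
outer loop
vertex -1.635 -0.025 -0.44
vertex -0.783 0.528 -0.538
vertex -1.687 0.936 -0.776
endloop
endfacet
facet normal -0.745 -0.498 0.445
outer loop
vertex -1.702 -0.646 -1.247
vertex -1.635 -0.025 -0.44
vertex -2.255 0.211 -1.214
endloop
endfacet
facet normal -0.225 -0.813 -0.537
outer loop
vertex -0.893 -0.476 -1.844
vertex -1.702 -0.646 -1.247
vertex -1.797 -0.068 -2.082
endloop
endfacet
facet normal 0.738 -0.187 -0.648
outer loop
vertex -0.325 0.249 -1.406
vertex -0.893 -0.476 -1.844
vertex -0.945 0.485 -2.18
endloop
endfacet
facet normal 0.815 0.516 0.264
outer loop
vertex -0.783 0.528 -0.538
vertex -0.325 0.249 -1.406
vertex -0.878 1.106 -1.373
endloop
endfacet
facet normal 0.643 0.166 -0.747
outer loop
vertex 3.313 -0.652 -0.159
vertex 2.878 -0.685 -0.541
vertex 3.08 -0.218 -0.263
endloop
endfacet
facet normal 0.249 0.350 0.903
outer loop
vertex 3.313 -0.652 -0.159
vertex 3.08 -0.218 -0.263
vertex 2.222 -0.855 0.221
endloop
endfacet
facet normal 0.643 0.167 -0.747
outer loop
vertex 3.08 -0.218 -0.263
vertex 2.878 -0.685 -0.541
vertex 2.695 -0.136 -0.576
endloop
endfacet
facet normal -0.277 0.789 0.548
outer loop
vertex 3.08 -0.218 -0.263
vertex 2.695 -0.136 -0.576
vertex 2.222 -0.855 0.221
endloop
endfacet
facet normal 0.644 0.167 -0.747
outer loop
vertex 2.695 -0.136 -0.576
vertex 2.878 -0.685 -0.541
vertex 2.448 -0.467 -0.863
endloop
endfacet
facet normal -0.816 0.577 0.036
outer loop
vertex 2.695 -0.136 -0.576
vertex 2.448 -0.467 -0.863
vertex 2.222 -0.855 0.221
endloop
endfacet
facet normal 0.643 0.165 -0.748
outer loop
vertex 2.448 -0.467 -0.863
vertex 2.878 -0.685 -0.541
vertex 2.524 -0.963 -0.907
endloop
endfacet
facet normal -0.961 -0.126 -0.245
outer loop
vertex 2.448 -0.467 -0.863
vertex 2.524 -0.963 -0.907
vertex 2.222 -0.855 0.221
endloop
endfacet
facet normal 0.643 0.166 -0.748
outer loop
vertex 2.524 -0.963 -0.907
vertex 2.878 -0.685 -0.541
vertex 2.867 -1.249 -0.676
endloop
endfacet
facet normal -0.603 -0.793 -0.086
outer loop
vertex 2.524 -0.963 -0.907
vertex 2.867 -1.249 -0.676
vertex 2.222 -0.855 0.221
endloop
endfacet
facet normal 0.643 0.166 -0.747
outer loop
vertex 2.867 -1.249 -0.676
vertex 2.878 -0.685 -0.541
vertex 3.218 -1.111 -0.343
endloop
endfacet
facet normal -0.013 -0.919 0.394
outer loop
vertex 2.867 -1.249 -0.676
vertex 3.218 -1.111 -0.343
vertex 2.222 -0.855 0.221
endloop
endfacet
facet normal 0.644 0.166 -0.747
outer loop
vertex 3.218 -1.111 -0.343
vertex 2.878 -0.685 -0.541
vertex 3.313 -0.652 -0.159
endloop
endfacet
facet normal 0.367 -0.411 0.835
outer loop
vertex 3.218 -1.111 -0.343
vertex 3.313 -0.652 -0.159
vertex 2.222 -0.855 0.221
endloop
endfacet

endsolid


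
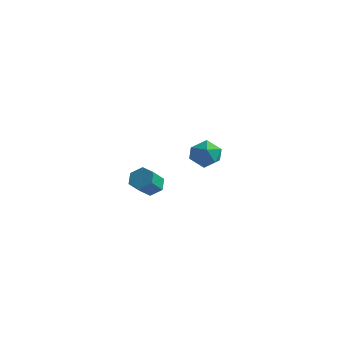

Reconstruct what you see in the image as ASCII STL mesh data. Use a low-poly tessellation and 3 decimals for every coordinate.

solid 
facet normal -0.033 0.754 -0.656
outer loop
vertex -1.928 -2.755 -2.401
vertex -2.661 -2.67 -2.266
vertex -2.158 -2.292 -1.857
endloop
endfacet
facet normal 0.951 0.224 0.211
outer loop
vertex -1.928 -2.755 -2.401
vertex -2.158 -2.292 -1.857
vertex -1.886 -3.736 -1.548
endloop
endfacet
facet normal 0.951 0.224 0.211
outer loop
vertex -1.886 -3.736 -1.548
vertex -2.158 -2.292 -1.857
vertex -2.116 -3.273 -1.004
endloop
endfacet
facet normal 0.031 -0.755 0.655
outer loop
vertex -1.886 -3.736 -1.548
vertex -2.116 -3.273 -1.004
vertex -2.619 -3.65 -1.414
endloop
endfacet
facet normal -0.033 0.754 -0.656
outer loop
vertex -2.158 -2.292 -1.857
vertex -2.661 -2.67 -2.266
vertex -2.891 -2.207 -1.723
endloop
endfacet
facet normal 0.209 0.647 0.733
outer loop
vertex -2.158 -2.292 -1.857
vertex -2.891 -2.207 -1.723
vertex -2.116 -3.273 -1.004
endloop
endfacet
facet normal 0.210 0.647 0.733
outer loop
vertex -2.116 -3.273 -1.004
vertex -2.891 -2.207 -1.723
vertex -2.849 -3.187 -0.87
endloop
endfacet
facet normal 0.031 -0.755 0.655
outer loop
vertex -2.116 -3.273 -1.004
vertex -2.849 -3.187 -0.87
vertex -2.619 -3.65 -1.414
endloop
endfacet
facet normal -0.032 0.754 -0.656
outer loop
vertex -2.891 -2.207 -1.723
vertex -2.661 -2.67 -2.266
vertex -3.394 -2.584 -2.132
endloop
endfacet
facet normal -0.741 0.423 0.522
outer loop
vertex -2.891 -2.207 -1.723
vertex -3.394 -2.584 -2.132
vertex -2.849 -3.187 -0.87
endloop
endfacet
facet normal -0.741 0.422 0.522
outer loop
vertex -2.849 -3.187 -0.87
vertex -3.394 -2.584 -2.132
vertex -3.352 -3.565 -1.279
endloop
endfacet
facet normal 0.033 -0.754 0.656
outer loop
vertex -2.849 -3.187 -0.87
vertex -3.352 -3.565 -1.279
vertex -2.619 -3.65 -1.414
endloop
endfacet
facet normal -0.031 0.755 -0.655
outer loop
vertex -3.394 -2.584 -2.132
vertex -2.661 -2.67 -2.266
vertex -3.164 -3.047 -2.676
endloop
endfacet
facet normal -0.951 -0.224 -0.211
outer loop
vertex -3.394 -2.584 -2.132
vertex -3.164 -3.047 -2.676
vertex -3.352 -3.565 -1.279
endloop
endfacet
facet normal -0.951 -0.224 -0.211
outer loop
vertex -3.352 -3.565 -1.279
vertex -3.164 -3.047 -2.676
vertex -3.122 -4.028 -1.823
endloop
endfacet
facet normal 0.033 -0.754 0.656
outer loop
vertex -3.352 -3.565 -1.279
vertex -3.122 -4.028 -1.823
vertex -2.619 -3.65 -1.414
endloop
endfacet
facet normal -0.031 0.755 -0.655
outer loop
vertex -3.164 -3.047 -2.676
vertex -2.661 -2.67 -2.266
vertex -2.431 -3.133 -2.81
endloop
endfacet
facet normal -0.210 -0.647 -0.733
outer loop
vertex -3.164 -3.047 -2.676
vertex -2.431 -3.133 -2.81
vertex -3.122 -4.028 -1.823
endloop
endfacet
facet normal -0.209 -0.647 -0.733
outer loop
vertex -3.122 -4.028 -1.823
vertex -2.431 -3.133 -2.81
vertex -2.389 -4.113 -1.957
endloop
endfacet
facet normal 0.033 -0.754 0.656
outer loop
vertex -3.122 -4.028 -1.823
vertex -2.389 -4.113 -1.957
vertex -2.619 -3.65 -1.414
endloop
endfacet
facet normal -0.033 0.754 -0.656
outer loop
vertex -2.431 -3.133 -2.81
vertex -2.661 -2.67 -2.266
vertex -1.928 -2.755 -2.401
endloop
endfacet
facet normal 0.741 -0.422 -0.522
outer loop
vertex -2.431 -3.133 -2.81
vertex -1.928 -2.755 -2.401
vertex -2.389 -4.113 -1.957
endloop
endfacet
facet normal 0.741 -0.422 -0.522
outer loop
vertex -2.389 -4.113 -1.957
vertex -1.928 -2.755 -2.401
vertex -1.886 -3.736 -1.548
endloop
endfacet
facet normal 0.032 -0.754 0.656
outer loop
vertex -2.389 -4.113 -1.957
vertex -1.886 -3.736 -1.548
vertex -2.619 -3.65 -1.414
endloop
endfacet
facet normal -0.629 -0.010 0.777
outer loop
vertex -4.56 4.113 -2.22
vertex -4.245 3.162 -1.977
vertex -3.765 3.982 -1.578
endloop
endfacet
facet normal -0.407 0.654 0.638
outer loop
vertex -4.56 4.113 -2.22
vertex -3.765 3.982 -1.578
vertex -3.727 4.713 -2.303
endloop
endfacet
facet normal -0.586 0.809 -0.036
outer loop
vertex -4.56 4.113 -2.22
vertex -3.727 4.713 -2.303
vertex -4.183 4.345 -3.15
endloop
endfacet
facet normal -0.919 0.242 -0.312
outer loop
vertex -4.56 4.113 -2.22
vertex -4.183 4.345 -3.15
vertex -4.504 3.387 -2.949
endloop
endfacet
facet normal -0.945 -0.264 0.191
outer loop
vertex -4.56 4.113 -2.22
vertex -4.504 3.387 -2.949
vertex -4.245 3.162 -1.977
endloop
endfacet
facet normal 0.304 0.663 0.684
outer loop
vertex -3.727 4.713 -2.303
vertex -3.765 3.982 -1.578
vertex -2.896 4.133 -2.111
endloop
endfacet
facet normal -0.054 -0.411 0.910
outer loop
vertex -3.765 3.982 -1.578
vertex -4.245 3.162 -1.977
vertex -3.217 3.175 -1.91
endloop
endfacet
facet normal -0.566 -0.824 -0.040
outer loop
vertex -4.245 3.162 -1.977
vertex -4.504 3.387 -2.949
vertex -3.673 2.807 -2.757
endloop
endfacet
facet normal -0.522 -0.004 -0.853
outer loop
vertex -4.504 3.387 -2.949
vertex -4.183 4.345 -3.15
vertex -3.635 3.538 -3.482
endloop
endfacet
facet normal 0.015 0.914 -0.405
outer loop
vertex -4.183 4.345 -3.15
vertex -3.727 4.713 -2.303
vertex -3.155 4.358 -3.083
endloop
endfacet
facet normal 0.919 -0.242 0.312
outer loop
vertex -2.84 3.407 -2.84
vertex -2.896 4.133 -2.111
vertex -3.217 3.175 -1.91
endloop
endfacet
facet normal 0.586 -0.809 0.036
outer loop
vertex -2.84 3.407 -2.84
vertex -3.217 3.175 -1.91
vertex -3.673 2.807 -2.757
endloop
endfacet
facet normal 0.407 -0.654 -0.638
outer loop
vertex -2.84 3.407 -2.84
vertex -3.673 2.807 -2.757
vertex -3.635 3.538 -3.482
endloop
endfacet
facet normal 0.629 0.010 -0.777
outer loop
vertex -2.84 3.407 -2.84
vertex -3.635 3.538 -3.482
vertex -3.155 4.358 -3.083
endloop
endfacet
facet normal 0.945 0.264 -0.191
outer loop
vertex -2.84 3.407 -2.84
vertex -3.155 4.358 -3.083
vertex -2.896 4.133 -2.111
endloop
endfacet
facet normal 0.522 0.004 0.853
outer loop
vertex -3.217 3.175 -1.91
vertex -2.896 4.133 -2.111
vertex -3.765 3.982 -1.578
endloop
endfacet
facet normal -0.015 -0.914 0.405
outer loop
vertex -3.673 2.807 -2.757
vertex -3.217 3.175 -1.91
vertex -4.245 3.162 -1.977
endloop
endfacet
facet normal -0.304 -0.663 -0.684
outer loop
vertex -3.635 3.538 -3.482
vertex -3.673 2.807 -2.757
vertex -4.504 3.387 -2.949
endloop
endfacet
facet normal 0.054 0.411 -0.910
outer loop
vertex -3.155 4.358 -3.083
vertex -3.635 3.538 -3.482
vertex -4.183 4.345 -3.15
endloop
endfacet
facet normal 0.566 0.824 0.040
outer loop
vertex -2.896 4.133 -2.111
vertex -3.155 4.358 -3.083
vertex -3.727 4.713 -2.303
endloop
endfacet

endsolid
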